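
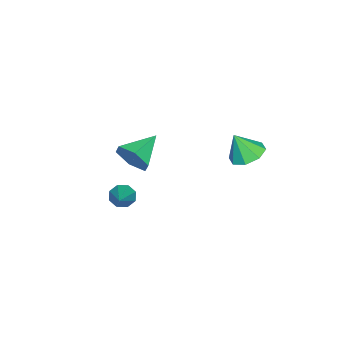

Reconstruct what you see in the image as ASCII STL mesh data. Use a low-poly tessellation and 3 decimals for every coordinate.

solid 
facet normal -0.812 -0.297 -0.503
outer loop
vertex 2.401 -2.618 -1.403
vertex 2.082 -2.104 -1.192
vertex 2.446 -2.233 -1.703
endloop
endfacet
facet normal 0.780 -0.439 -0.446
outer loop
vertex 2.401 -2.618 -1.403
vertex 2.446 -2.233 -1.703
vertex 3.738 -1.496 -0.168
endloop
endfacet
facet normal -0.811 -0.299 -0.502
outer loop
vertex 2.446 -2.233 -1.703
vertex 2.082 -2.104 -1.192
vertex 2.277 -1.773 -1.704
endloop
endfacet
facet normal 0.679 0.248 -0.691
outer loop
vertex 2.446 -2.233 -1.703
vertex 2.277 -1.773 -1.704
vertex 3.738 -1.496 -0.168
endloop
endfacet
facet normal -0.812 -0.297 -0.502
outer loop
vertex 2.277 -1.773 -1.704
vertex 2.082 -2.104 -1.192
vertex 1.995 -1.507 -1.405
endloop
endfacet
facet normal 0.313 0.837 -0.449
outer loop
vertex 2.277 -1.773 -1.704
vertex 1.995 -1.507 -1.405
vertex 3.738 -1.496 -0.168
endloop
endfacet
facet normal -0.811 -0.298 -0.504
outer loop
vertex 1.995 -1.507 -1.405
vertex 2.082 -2.104 -1.192
vertex 1.763 -1.591 -0.982
endloop
endfacet
facet normal -0.104 0.985 0.138
outer loop
vertex 1.995 -1.507 -1.405
vertex 1.763 -1.591 -0.982
vertex 3.738 -1.496 -0.168
endloop
endfacet
facet normal -0.812 -0.299 -0.502
outer loop
vertex 1.763 -1.591 -0.982
vertex 2.082 -2.104 -1.192
vertex 1.719 -1.975 -0.682
endloop
endfacet
facet normal -0.328 0.605 0.726
outer loop
vertex 1.763 -1.591 -0.982
vertex 1.719 -1.975 -0.682
vertex 3.738 -1.496 -0.168
endloop
endfacet
facet normal -0.812 -0.299 -0.502
outer loop
vertex 1.719 -1.975 -0.682
vertex 2.082 -2.104 -1.192
vertex 1.887 -2.435 -0.68
endloop
endfacet
facet normal -0.228 -0.079 0.970
outer loop
vertex 1.719 -1.975 -0.682
vertex 1.887 -2.435 -0.68
vertex 3.738 -1.496 -0.168
endloop
endfacet
facet normal -0.811 -0.299 -0.502
outer loop
vertex 1.887 -2.435 -0.68
vertex 2.082 -2.104 -1.192
vertex 2.17 -2.701 -0.979
endloop
endfacet
facet normal 0.139 -0.671 0.728
outer loop
vertex 1.887 -2.435 -0.68
vertex 2.17 -2.701 -0.979
vertex 3.738 -1.496 -0.168
endloop
endfacet
facet normal -0.812 -0.298 -0.501
outer loop
vertex 2.17 -2.701 -0.979
vertex 2.082 -2.104 -1.192
vertex 2.401 -2.618 -1.403
endloop
endfacet
facet normal 0.556 -0.819 0.142
outer loop
vertex 2.17 -2.701 -0.979
vertex 2.401 -2.618 -1.403
vertex 3.738 -1.496 -0.168
endloop
endfacet
facet normal -0.199 0.397 -0.896
outer loop
vertex 0.359 2.457 1.084
vertex -0.389 2.848 1.423
vertex 0.483 3.093 1.338
endloop
endfacet
facet normal 0.929 -0.279 0.245
outer loop
vertex 0.359 2.457 1.084
vertex 0.483 3.093 1.338
vertex -0.111 2.292 2.677
endloop
endfacet
facet normal -0.199 0.397 -0.896
outer loop
vertex 0.483 3.093 1.338
vertex -0.389 2.848 1.423
vertex 0.097 3.586 1.642
endloop
endfacet
facet normal 0.795 0.296 0.530
outer loop
vertex 0.483 3.093 1.338
vertex 0.097 3.586 1.642
vertex -0.111 2.292 2.677
endloop
endfacet
facet normal -0.199 0.397 -0.896
outer loop
vertex 0.097 3.586 1.642
vertex -0.389 2.848 1.423
vertex -0.575 3.646 1.818
endloop
endfacet
facet normal 0.255 0.579 0.775
outer loop
vertex 0.097 3.586 1.642
vertex -0.575 3.646 1.818
vertex -0.111 2.292 2.677
endloop
endfacet
facet normal -0.198 0.397 -0.896
outer loop
vertex -0.575 3.646 1.818
vertex -0.389 2.848 1.423
vertex -1.137 3.239 1.762
endloop
endfacet
facet normal -0.374 0.402 0.836
outer loop
vertex -0.575 3.646 1.818
vertex -1.137 3.239 1.762
vertex -0.111 2.292 2.677
endloop
endfacet
facet normal -0.198 0.398 -0.896
outer loop
vertex -1.137 3.239 1.762
vertex -0.389 2.848 1.423
vertex -1.261 2.603 1.507
endloop
endfacet
facet normal -0.724 -0.130 0.677
outer loop
vertex -1.137 3.239 1.762
vertex -1.261 2.603 1.507
vertex -0.111 2.292 2.677
endloop
endfacet
facet normal -0.198 0.397 -0.896
outer loop
vertex -1.261 2.603 1.507
vertex -0.389 2.848 1.423
vertex -0.874 2.11 1.203
endloop
endfacet
facet normal -0.590 -0.705 0.393
outer loop
vertex -1.261 2.603 1.507
vertex -0.874 2.11 1.203
vertex -0.111 2.292 2.677
endloop
endfacet
facet normal -0.198 0.397 -0.896
outer loop
vertex -0.874 2.11 1.203
vertex -0.389 2.848 1.423
vertex -0.203 2.05 1.028
endloop
endfacet
facet normal -0.050 -0.988 0.148
outer loop
vertex -0.874 2.11 1.203
vertex -0.203 2.05 1.028
vertex -0.111 2.292 2.677
endloop
endfacet
facet normal -0.198 0.397 -0.896
outer loop
vertex -0.203 2.05 1.028
vertex -0.389 2.848 1.423
vertex 0.359 2.457 1.084
endloop
endfacet
facet normal 0.579 -0.811 0.087
outer loop
vertex -0.203 2.05 1.028
vertex 0.359 2.457 1.084
vertex -0.111 2.292 2.677
endloop
endfacet
facet normal 0.878 -0.283 -0.386
outer loop
vertex -0.09 -2.46 0.14
vertex -0.561 -2.828 -0.662
vertex -0.252 -1.877 -0.656
endloop
endfacet
facet normal 0.030 0.809 0.587
outer loop
vertex -0.09 -2.46 0.14
vertex -0.252 -1.877 -0.656
vertex -2.159 -2.312 0.042
endloop
endfacet
facet normal 0.878 -0.283 -0.387
outer loop
vertex -0.252 -1.877 -0.656
vertex -0.561 -2.828 -0.662
vertex -0.723 -2.244 -1.457
endloop
endfacet
facet normal -0.300 0.922 -0.246
outer loop
vertex -0.252 -1.877 -0.656
vertex -0.723 -2.244 -1.457
vertex -2.159 -2.312 0.042
endloop
endfacet
facet normal 0.877 -0.284 -0.387
outer loop
vertex -0.723 -2.244 -1.457
vertex -0.561 -2.828 -0.662
vertex -1.033 -3.195 -1.463
endloop
endfacet
facet normal -0.707 0.235 -0.667
outer loop
vertex -0.723 -2.244 -1.457
vertex -1.033 -3.195 -1.463
vertex -2.159 -2.312 0.042
endloop
endfacet
facet normal 0.877 -0.284 -0.387
outer loop
vertex -1.033 -3.195 -1.463
vertex -0.561 -2.828 -0.662
vertex -0.871 -3.779 -0.667
endloop
endfacet
facet normal -0.784 -0.565 -0.255
outer loop
vertex -1.033 -3.195 -1.463
vertex -0.871 -3.779 -0.667
vertex -2.159 -2.312 0.042
endloop
endfacet
facet normal 0.877 -0.284 -0.387
outer loop
vertex -0.871 -3.779 -0.667
vertex -0.561 -2.828 -0.662
vertex -0.399 -3.411 0.134
endloop
endfacet
facet normal -0.454 -0.678 0.579
outer loop
vertex -0.871 -3.779 -0.667
vertex -0.399 -3.411 0.134
vertex -2.159 -2.312 0.042
endloop
endfacet
facet normal 0.878 -0.283 -0.386
outer loop
vertex -0.399 -3.411 0.134
vertex -0.561 -2.828 -0.662
vertex -0.09 -2.46 0.14
endloop
endfacet
facet normal -0.047 0.009 0.999
outer loop
vertex -0.399 -3.411 0.134
vertex -0.09 -2.46 0.14
vertex -2.159 -2.312 0.042
endloop
endfacet

endsolid


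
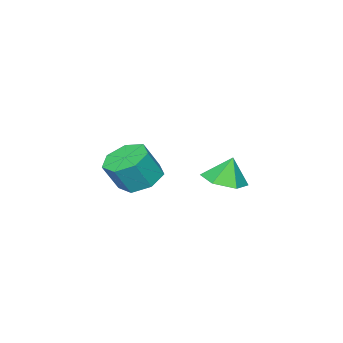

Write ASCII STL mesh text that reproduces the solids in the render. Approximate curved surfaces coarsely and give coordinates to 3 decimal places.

solid 
facet normal -0.432 0.196 -0.880
outer loop
vertex 2.013 -4.069 -2.734
vertex 1.297 -3.473 -2.25
vertex 2.228 -3.188 -2.643
endloop
endfacet
facet normal 0.871 -0.165 -0.464
outer loop
vertex 2.013 -4.069 -2.734
vertex 2.228 -3.188 -2.643
vertex 2.66 -4.364 -1.414
endloop
endfacet
facet normal 0.871 -0.164 -0.463
outer loop
vertex 2.66 -4.364 -1.414
vertex 2.228 -3.188 -2.643
vertex 2.875 -3.483 -1.322
endloop
endfacet
facet normal 0.431 -0.197 0.881
outer loop
vertex 2.66 -4.364 -1.414
vertex 2.875 -3.483 -1.322
vertex 1.943 -3.767 -0.93
endloop
endfacet
facet normal -0.432 0.196 -0.880
outer loop
vertex 2.228 -3.188 -2.643
vertex 1.297 -3.473 -2.25
vertex 1.742 -2.522 -2.256
endloop
endfacet
facet normal 0.727 0.653 -0.210
outer loop
vertex 2.228 -3.188 -2.643
vertex 1.742 -2.522 -2.256
vertex 2.875 -3.483 -1.322
endloop
endfacet
facet normal 0.727 0.653 -0.210
outer loop
vertex 2.875 -3.483 -1.322
vertex 1.742 -2.522 -2.256
vertex 2.388 -2.816 -0.935
endloop
endfacet
facet normal 0.430 -0.197 0.881
outer loop
vertex 2.875 -3.483 -1.322
vertex 2.388 -2.816 -0.935
vertex 1.943 -3.767 -0.93
endloop
endfacet
facet normal -0.431 0.196 -0.881
outer loop
vertex 1.742 -2.522 -2.256
vertex 1.297 -3.473 -2.25
vertex 0.92 -2.571 -1.865
endloop
endfacet
facet normal 0.037 0.979 0.200
outer loop
vertex 1.742 -2.522 -2.256
vertex 0.92 -2.571 -1.865
vertex 2.388 -2.816 -0.935
endloop
endfacet
facet normal 0.036 0.979 0.201
outer loop
vertex 2.388 -2.816 -0.935
vertex 0.92 -2.571 -1.865
vertex 1.567 -2.866 -0.544
endloop
endfacet
facet normal 0.431 -0.197 0.880
outer loop
vertex 2.388 -2.816 -0.935
vertex 1.567 -2.866 -0.544
vertex 1.943 -3.767 -0.93
endloop
endfacet
facet normal -0.431 0.196 -0.881
outer loop
vertex 0.92 -2.571 -1.865
vertex 1.297 -3.473 -2.25
vertex 0.382 -3.3 -1.764
endloop
endfacet
facet normal -0.682 0.567 0.461
outer loop
vertex 0.92 -2.571 -1.865
vertex 0.382 -3.3 -1.764
vertex 1.567 -2.866 -0.544
endloop
endfacet
facet normal -0.682 0.567 0.461
outer loop
vertex 1.567 -2.866 -0.544
vertex 0.382 -3.3 -1.764
vertex 1.029 -3.595 -0.443
endloop
endfacet
facet normal 0.432 -0.197 0.880
outer loop
vertex 1.567 -2.866 -0.544
vertex 1.029 -3.595 -0.443
vertex 1.943 -3.767 -0.93
endloop
endfacet
facet normal -0.431 0.196 -0.881
outer loop
vertex 0.382 -3.3 -1.764
vertex 1.297 -3.473 -2.25
vertex 0.533 -4.158 -2.029
endloop
endfacet
facet normal -0.887 -0.272 0.374
outer loop
vertex 0.382 -3.3 -1.764
vertex 0.533 -4.158 -2.029
vertex 1.029 -3.595 -0.443
endloop
endfacet
facet normal -0.887 -0.272 0.374
outer loop
vertex 1.029 -3.595 -0.443
vertex 0.533 -4.158 -2.029
vertex 1.18 -4.453 -0.709
endloop
endfacet
facet normal 0.432 -0.197 0.880
outer loop
vertex 1.029 -3.595 -0.443
vertex 1.18 -4.453 -0.709
vertex 1.943 -3.767 -0.93
endloop
endfacet
facet normal -0.431 0.197 -0.880
outer loop
vertex 0.533 -4.158 -2.029
vertex 1.297 -3.473 -2.25
vertex 1.258 -4.5 -2.461
endloop
endfacet
facet normal -0.424 -0.906 0.005
outer loop
vertex 0.533 -4.158 -2.029
vertex 1.258 -4.5 -2.461
vertex 1.18 -4.453 -0.709
endloop
endfacet
facet normal -0.424 -0.906 0.005
outer loop
vertex 1.18 -4.453 -0.709
vertex 1.258 -4.5 -2.461
vertex 1.905 -4.795 -1.141
endloop
endfacet
facet normal 0.432 -0.197 0.880
outer loop
vertex 1.18 -4.453 -0.709
vertex 1.905 -4.795 -1.141
vertex 1.943 -3.767 -0.93
endloop
endfacet
facet normal -0.431 0.197 -0.881
outer loop
vertex 1.258 -4.5 -2.461
vertex 1.297 -3.473 -2.25
vertex 2.013 -4.069 -2.734
endloop
endfacet
facet normal 0.357 -0.859 -0.367
outer loop
vertex 1.258 -4.5 -2.461
vertex 2.013 -4.069 -2.734
vertex 1.905 -4.795 -1.141
endloop
endfacet
facet normal 0.357 -0.859 -0.367
outer loop
vertex 1.905 -4.795 -1.141
vertex 2.013 -4.069 -2.734
vertex 2.66 -4.364 -1.414
endloop
endfacet
facet normal 0.431 -0.197 0.881
outer loop
vertex 1.905 -4.795 -1.141
vertex 2.66 -4.364 -1.414
vertex 1.943 -3.767 -0.93
endloop
endfacet
facet normal 0.249 -0.148 -0.957
outer loop
vertex -2.361 -3.468 -3.408
vertex -2.994 -2.669 -3.696
vertex -1.978 -2.482 -3.461
endloop
endfacet
facet normal 0.598 -0.190 0.779
outer loop
vertex -2.361 -3.468 -3.408
vertex -1.978 -2.482 -3.461
vertex -3.326 -2.471 -2.424
endloop
endfacet
facet normal 0.249 -0.149 -0.957
outer loop
vertex -1.978 -2.482 -3.461
vertex -2.994 -2.669 -3.696
vertex -2.611 -1.682 -3.75
endloop
endfacet
facet normal 0.486 0.610 0.625
outer loop
vertex -1.978 -2.482 -3.461
vertex -2.611 -1.682 -3.75
vertex -3.326 -2.471 -2.424
endloop
endfacet
facet normal 0.249 -0.149 -0.957
outer loop
vertex -2.611 -1.682 -3.75
vertex -2.994 -2.669 -3.696
vertex -3.628 -1.869 -3.985
endloop
endfacet
facet normal -0.253 0.885 0.390
outer loop
vertex -2.611 -1.682 -3.75
vertex -3.628 -1.869 -3.985
vertex -3.326 -2.471 -2.424
endloop
endfacet
facet normal 0.249 -0.148 -0.957
outer loop
vertex -3.628 -1.869 -3.985
vertex -2.994 -2.669 -3.696
vertex -4.011 -2.856 -3.932
endloop
endfacet
facet normal -0.881 0.358 0.309
outer loop
vertex -3.628 -1.869 -3.985
vertex -4.011 -2.856 -3.932
vertex -3.326 -2.471 -2.424
endloop
endfacet
facet normal 0.249 -0.148 -0.957
outer loop
vertex -4.011 -2.856 -3.932
vertex -2.994 -2.669 -3.696
vertex -3.378 -3.656 -3.643
endloop
endfacet
facet normal -0.769 -0.442 0.462
outer loop
vertex -4.011 -2.856 -3.932
vertex -3.378 -3.656 -3.643
vertex -3.326 -2.471 -2.424
endloop
endfacet
facet normal 0.249 -0.148 -0.957
outer loop
vertex -3.378 -3.656 -3.643
vertex -2.994 -2.669 -3.696
vertex -2.361 -3.468 -3.408
endloop
endfacet
facet normal -0.029 -0.716 0.697
outer loop
vertex -3.378 -3.656 -3.643
vertex -2.361 -3.468 -3.408
vertex -3.326 -2.471 -2.424
endloop
endfacet

endsolid


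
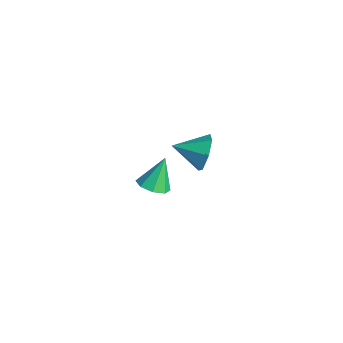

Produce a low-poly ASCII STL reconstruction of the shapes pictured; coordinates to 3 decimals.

solid 
facet normal 0.439 0.850 -0.291
outer loop
vertex 2.804 2.341 2.394
vertex 2.518 2.814 3.345
vertex 3.436 2.258 3.104
endloop
endfacet
facet normal 0.300 -0.879 -0.370
outer loop
vertex 2.804 2.341 2.394
vertex 3.436 2.258 3.104
vertex 1.782 1.386 3.835
endloop
endfacet
facet normal 0.438 0.850 -0.291
outer loop
vertex 3.436 2.258 3.104
vertex 2.518 2.814 3.345
vertex 3.377 2.594 3.996
endloop
endfacet
facet normal 0.550 -0.769 0.326
outer loop
vertex 3.436 2.258 3.104
vertex 3.377 2.594 3.996
vertex 1.782 1.386 3.835
endloop
endfacet
facet normal 0.439 0.850 -0.292
outer loop
vertex 3.377 2.594 3.996
vertex 2.518 2.814 3.345
vertex 2.672 3.096 4.397
endloop
endfacet
facet normal 0.217 -0.405 0.888
outer loop
vertex 3.377 2.594 3.996
vertex 2.672 3.096 4.397
vertex 1.782 1.386 3.835
endloop
endfacet
facet normal 0.439 0.850 -0.292
outer loop
vertex 2.672 3.096 4.397
vertex 2.518 2.814 3.345
vertex 1.85 3.386 4.006
endloop
endfacet
facet normal -0.446 -0.061 0.893
outer loop
vertex 2.672 3.096 4.397
vertex 1.85 3.386 4.006
vertex 1.782 1.386 3.835
endloop
endfacet
facet normal 0.439 0.850 -0.292
outer loop
vertex 1.85 3.386 4.006
vertex 2.518 2.814 3.345
vertex 1.532 3.245 3.117
endloop
endfacet
facet normal -0.942 0.003 0.336
outer loop
vertex 1.85 3.386 4.006
vertex 1.532 3.245 3.117
vertex 1.782 1.386 3.835
endloop
endfacet
facet normal 0.439 0.850 -0.292
outer loop
vertex 1.532 3.245 3.117
vertex 2.518 2.814 3.345
vertex 1.956 2.78 2.4
endloop
endfacet
facet normal -0.896 -0.260 -0.361
outer loop
vertex 1.532 3.245 3.117
vertex 1.956 2.78 2.4
vertex 1.782 1.386 3.835
endloop
endfacet
facet normal 0.438 0.850 -0.291
outer loop
vertex 1.956 2.78 2.4
vertex 2.518 2.814 3.345
vertex 2.804 2.341 2.394
endloop
endfacet
facet normal -0.343 -0.653 -0.676
outer loop
vertex 1.956 2.78 2.4
vertex 2.804 2.341 2.394
vertex 1.782 1.386 3.835
endloop
endfacet
facet normal 0.193 -0.446 -0.874
outer loop
vertex -1.646 2.81 -3.786
vertex -2.125 2.041 -3.499
vertex -2.352 2.842 -3.958
endloop
endfacet
facet normal 0.051 0.998 -0.023
outer loop
vertex -1.646 2.81 -3.786
vertex -2.352 2.842 -3.958
vertex -2.495 2.899 -1.821
endloop
endfacet
facet normal 0.192 -0.446 -0.874
outer loop
vertex -2.352 2.842 -3.958
vertex -2.125 2.041 -3.499
vertex -2.925 2.405 -3.861
endloop
endfacet
facet normal -0.612 0.789 -0.062
outer loop
vertex -2.352 2.842 -3.958
vertex -2.925 2.405 -3.861
vertex -2.495 2.899 -1.821
endloop
endfacet
facet normal 0.192 -0.446 -0.874
outer loop
vertex -2.925 2.405 -3.861
vertex -2.125 2.041 -3.499
vertex -3.03 1.755 -3.552
endloop
endfacet
facet normal -0.963 0.226 0.148
outer loop
vertex -2.925 2.405 -3.861
vertex -3.03 1.755 -3.552
vertex -2.495 2.899 -1.821
endloop
endfacet
facet normal 0.192 -0.447 -0.874
outer loop
vertex -3.03 1.755 -3.552
vertex -2.125 2.041 -3.499
vertex -2.605 1.273 -3.212
endloop
endfacet
facet normal -0.797 -0.361 0.485
outer loop
vertex -3.03 1.755 -3.552
vertex -2.605 1.273 -3.212
vertex -2.495 2.899 -1.821
endloop
endfacet
facet normal 0.193 -0.447 -0.874
outer loop
vertex -2.605 1.273 -3.212
vertex -2.125 2.041 -3.499
vertex -1.899 1.241 -3.04
endloop
endfacet
facet normal -0.211 -0.627 0.750
outer loop
vertex -2.605 1.273 -3.212
vertex -1.899 1.241 -3.04
vertex -2.495 2.899 -1.821
endloop
endfacet
facet normal 0.193 -0.447 -0.874
outer loop
vertex -1.899 1.241 -3.04
vertex -2.125 2.041 -3.499
vertex -1.326 1.678 -3.137
endloop
endfacet
facet normal 0.452 -0.417 0.789
outer loop
vertex -1.899 1.241 -3.04
vertex -1.326 1.678 -3.137
vertex -2.495 2.899 -1.821
endloop
endfacet
facet normal 0.193 -0.447 -0.874
outer loop
vertex -1.326 1.678 -3.137
vertex -2.125 2.041 -3.499
vertex -1.221 2.327 -3.446
endloop
endfacet
facet normal 0.803 0.145 0.578
outer loop
vertex -1.326 1.678 -3.137
vertex -1.221 2.327 -3.446
vertex -2.495 2.899 -1.821
endloop
endfacet
facet normal 0.192 -0.446 -0.874
outer loop
vertex -1.221 2.327 -3.446
vertex -2.125 2.041 -3.499
vertex -1.646 2.81 -3.786
endloop
endfacet
facet normal 0.637 0.731 0.242
outer loop
vertex -1.221 2.327 -3.446
vertex -1.646 2.81 -3.786
vertex -2.495 2.899 -1.821
endloop
endfacet

endsolid


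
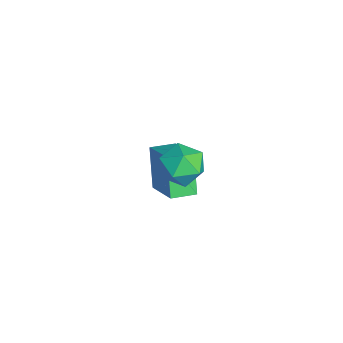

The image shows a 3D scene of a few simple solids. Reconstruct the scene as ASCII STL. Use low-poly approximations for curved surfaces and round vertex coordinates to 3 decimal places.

solid 
facet normal -0.838 -0.274 -0.472
outer loop
vertex -5.174 -4.692 -0.765
vertex -5.455 -3.567 -0.918
vertex -4.169 -4.684 -2.552
endloop
endfacet
facet normal 0.241 -0.962 0.131
outer loop
vertex -2.485 -4.133 -1.602
vertex -5.174 -4.692 -0.765
vertex -4.169 -4.684 -2.552
endloop
endfacet
facet normal -0.838 -0.273 -0.473
outer loop
vertex -4.169 -4.684 -2.552
vertex -5.455 -3.567 -0.918
vertex -4.45 -3.558 -2.705
endloop
endfacet
facet normal 0.490 0.004 -0.872
outer loop
vertex -4.45 -3.558 -2.705
vertex -2.485 -4.133 -1.602
vertex -4.169 -4.684 -2.552
endloop
endfacet
facet normal -0.490 -0.004 0.872
outer loop
vertex -5.174 -4.692 -0.765
vertex -3.771 -3.016 0.032
vertex -5.455 -3.567 -0.918
endloop
endfacet
facet normal 0.241 -0.962 0.130
outer loop
vertex -3.49 -4.142 0.185
vertex -5.174 -4.692 -0.765
vertex -2.485 -4.133 -1.602
endloop
endfacet
facet normal -0.490 -0.004 0.872
outer loop
vertex -3.49 -4.142 0.185
vertex -3.771 -3.016 0.032
vertex -5.174 -4.692 -0.765
endloop
endfacet
facet normal -0.241 0.962 -0.131
outer loop
vertex -5.455 -3.567 -0.918
vertex -3.771 -3.016 0.032
vertex -4.45 -3.558 -2.705
endloop
endfacet
facet normal 0.490 0.004 -0.872
outer loop
vertex -2.766 -3.008 -1.755
vertex -2.485 -4.133 -1.602
vertex -4.45 -3.558 -2.705
endloop
endfacet
facet normal -0.240 0.962 -0.131
outer loop
vertex -4.45 -3.558 -2.705
vertex -3.771 -3.016 0.032
vertex -2.766 -3.008 -1.755
endloop
endfacet
facet normal 0.838 0.274 0.473
outer loop
vertex -2.766 -3.008 -1.755
vertex -3.49 -4.142 0.185
vertex -2.485 -4.133 -1.602
endloop
endfacet
facet normal 0.838 0.273 0.472
outer loop
vertex -3.771 -3.016 0.032
vertex -3.49 -4.142 0.185
vertex -2.766 -3.008 -1.755
endloop
endfacet
facet normal -0.728 0.514 0.453
outer loop
vertex -1.046 -3.527 2.912
vertex -0.852 -4.042 3.808
vertex -0.348 -3.144 3.599
endloop
endfacet
facet normal -0.429 0.901 -0.067
outer loop
vertex -1.046 -3.527 2.912
vertex -0.348 -3.144 3.599
vertex -0.139 -3.121 2.569
endloop
endfacet
facet normal -0.498 0.539 -0.679
outer loop
vertex -1.046 -3.527 2.912
vertex -0.139 -3.121 2.569
vertex -0.514 -4.006 2.141
endloop
endfacet
facet normal -0.841 -0.071 -0.536
outer loop
vertex -1.046 -3.527 2.912
vertex -0.514 -4.006 2.141
vertex -0.955 -4.575 2.908
endloop
endfacet
facet normal -0.983 -0.086 0.163
outer loop
vertex -1.046 -3.527 2.912
vertex -0.955 -4.575 2.908
vertex -0.852 -4.042 3.808
endloop
endfacet
facet normal 0.268 0.961 0.076
outer loop
vertex -0.139 -3.121 2.569
vertex -0.348 -3.144 3.599
vertex 0.615 -3.385 3.252
endloop
endfacet
facet normal -0.217 0.335 0.917
outer loop
vertex -0.348 -3.144 3.599
vertex -0.852 -4.042 3.808
vertex 0.174 -3.954 4.019
endloop
endfacet
facet normal -0.629 -0.636 0.448
outer loop
vertex -0.852 -4.042 3.808
vertex -0.955 -4.575 2.908
vertex -0.201 -4.839 3.591
endloop
endfacet
facet normal -0.399 -0.611 -0.683
outer loop
vertex -0.955 -4.575 2.908
vertex -0.514 -4.006 2.141
vertex 0.008 -4.816 2.561
endloop
endfacet
facet normal 0.156 0.376 -0.914
outer loop
vertex -0.514 -4.006 2.141
vertex -0.139 -3.121 2.569
vertex 0.512 -3.918 2.352
endloop
endfacet
facet normal 0.841 0.071 0.536
outer loop
vertex 0.706 -4.433 3.248
vertex 0.615 -3.385 3.252
vertex 0.174 -3.954 4.019
endloop
endfacet
facet normal 0.498 -0.539 0.679
outer loop
vertex 0.706 -4.433 3.248
vertex 0.174 -3.954 4.019
vertex -0.201 -4.839 3.591
endloop
endfacet
facet normal 0.429 -0.901 0.067
outer loop
vertex 0.706 -4.433 3.248
vertex -0.201 -4.839 3.591
vertex 0.008 -4.816 2.561
endloop
endfacet
facet normal 0.728 -0.514 -0.453
outer loop
vertex 0.706 -4.433 3.248
vertex 0.008 -4.816 2.561
vertex 0.512 -3.918 2.352
endloop
endfacet
facet normal 0.983 0.086 -0.163
outer loop
vertex 0.706 -4.433 3.248
vertex 0.512 -3.918 2.352
vertex 0.615 -3.385 3.252
endloop
endfacet
facet normal 0.399 0.611 0.683
outer loop
vertex 0.174 -3.954 4.019
vertex 0.615 -3.385 3.252
vertex -0.348 -3.144 3.599
endloop
endfacet
facet normal -0.156 -0.376 0.914
outer loop
vertex -0.201 -4.839 3.591
vertex 0.174 -3.954 4.019
vertex -0.852 -4.042 3.808
endloop
endfacet
facet normal -0.268 -0.961 -0.076
outer loop
vertex 0.008 -4.816 2.561
vertex -0.201 -4.839 3.591
vertex -0.955 -4.575 2.908
endloop
endfacet
facet normal 0.217 -0.335 -0.917
outer loop
vertex 0.512 -3.918 2.352
vertex 0.008 -4.816 2.561
vertex -0.514 -4.006 2.141
endloop
endfacet
facet normal 0.629 0.636 -0.448
outer loop
vertex 0.615 -3.385 3.252
vertex 0.512 -3.918 2.352
vertex -0.139 -3.121 2.569
endloop
endfacet

endsolid


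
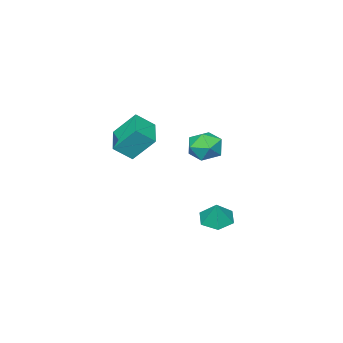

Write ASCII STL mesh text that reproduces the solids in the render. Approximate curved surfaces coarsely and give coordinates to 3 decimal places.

solid 
facet normal -0.905 -0.415 0.091
outer loop
vertex -3.265 1.474 -0.457
vertex -2.782 0.403 -0.537
vertex -2.911 0.914 0.516
endloop
endfacet
facet normal -0.875 0.208 0.438
outer loop
vertex -3.265 1.474 -0.457
vertex -2.911 0.914 0.516
vertex -2.7 2.066 0.39
endloop
endfacet
facet normal -0.699 0.714 -0.033
outer loop
vertex -3.265 1.474 -0.457
vertex -2.7 2.066 0.39
vertex -2.441 2.267 -0.741
endloop
endfacet
facet normal -0.621 0.405 -0.671
outer loop
vertex -3.265 1.474 -0.457
vertex -2.441 2.267 -0.741
vertex -2.492 1.239 -1.314
endloop
endfacet
facet normal -0.749 -0.293 -0.595
outer loop
vertex -3.265 1.474 -0.457
vertex -2.492 1.239 -1.314
vertex -2.782 0.403 -0.537
endloop
endfacet
facet normal -0.352 0.165 0.921
outer loop
vertex -2.7 2.066 0.39
vertex -2.911 0.914 0.516
vertex -1.868 1.361 0.834
endloop
endfacet
facet normal -0.401 -0.843 0.360
outer loop
vertex -2.911 0.914 0.516
vertex -2.782 0.403 -0.537
vertex -1.919 0.333 0.261
endloop
endfacet
facet normal -0.147 -0.646 -0.749
outer loop
vertex -2.782 0.403 -0.537
vertex -2.492 1.239 -1.314
vertex -1.66 0.534 -0.87
endloop
endfacet
facet normal 0.059 0.484 -0.873
outer loop
vertex -2.492 1.239 -1.314
vertex -2.441 2.267 -0.741
vertex -1.449 1.686 -0.996
endloop
endfacet
facet normal -0.068 0.985 0.160
outer loop
vertex -2.441 2.267 -0.741
vertex -2.7 2.066 0.39
vertex -1.578 2.197 0.057
endloop
endfacet
facet normal 0.621 -0.405 0.671
outer loop
vertex -1.095 1.126 -0.023
vertex -1.868 1.361 0.834
vertex -1.919 0.333 0.261
endloop
endfacet
facet normal 0.699 -0.714 0.033
outer loop
vertex -1.095 1.126 -0.023
vertex -1.919 0.333 0.261
vertex -1.66 0.534 -0.87
endloop
endfacet
facet normal 0.875 -0.208 -0.438
outer loop
vertex -1.095 1.126 -0.023
vertex -1.66 0.534 -0.87
vertex -1.449 1.686 -0.996
endloop
endfacet
facet normal 0.905 0.415 -0.091
outer loop
vertex -1.095 1.126 -0.023
vertex -1.449 1.686 -0.996
vertex -1.578 2.197 0.057
endloop
endfacet
facet normal 0.749 0.293 0.595
outer loop
vertex -1.095 1.126 -0.023
vertex -1.578 2.197 0.057
vertex -1.868 1.361 0.834
endloop
endfacet
facet normal -0.059 -0.484 0.873
outer loop
vertex -1.919 0.333 0.261
vertex -1.868 1.361 0.834
vertex -2.911 0.914 0.516
endloop
endfacet
facet normal 0.068 -0.985 -0.160
outer loop
vertex -1.66 0.534 -0.87
vertex -1.919 0.333 0.261
vertex -2.782 0.403 -0.537
endloop
endfacet
facet normal 0.352 -0.165 -0.921
outer loop
vertex -1.449 1.686 -0.996
vertex -1.66 0.534 -0.87
vertex -2.492 1.239 -1.314
endloop
endfacet
facet normal 0.401 0.843 -0.360
outer loop
vertex -1.578 2.197 0.057
vertex -1.449 1.686 -0.996
vertex -2.441 2.267 -0.741
endloop
endfacet
facet normal 0.147 0.646 0.749
outer loop
vertex -1.868 1.361 0.834
vertex -1.578 2.197 0.057
vertex -2.7 2.066 0.39
endloop
endfacet
facet normal -0.340 -0.288 -0.895
outer loop
vertex -0.092 4.18 -5.131
vertex -0.736 3.493 -4.666
vertex -1.062 4.473 -4.857
endloop
endfacet
facet normal 0.325 0.933 0.154
outer loop
vertex -0.092 4.18 -5.131
vertex -1.062 4.473 -4.857
vertex -0.224 3.927 -3.314
endloop
endfacet
facet normal -0.339 -0.287 -0.896
outer loop
vertex -1.062 4.473 -4.857
vertex -0.736 3.493 -4.666
vertex -1.707 3.786 -4.393
endloop
endfacet
facet normal -0.436 0.748 0.501
outer loop
vertex -1.062 4.473 -4.857
vertex -1.707 3.786 -4.393
vertex -0.224 3.927 -3.314
endloop
endfacet
facet normal -0.339 -0.288 -0.896
outer loop
vertex -1.707 3.786 -4.393
vertex -0.736 3.493 -4.666
vertex -1.381 2.807 -4.202
endloop
endfacet
facet normal -0.586 -0.037 0.810
outer loop
vertex -1.707 3.786 -4.393
vertex -1.381 2.807 -4.202
vertex -0.224 3.927 -3.314
endloop
endfacet
facet normal -0.340 -0.287 -0.896
outer loop
vertex -1.381 2.807 -4.202
vertex -0.736 3.493 -4.666
vertex -0.41 2.513 -4.476
endloop
endfacet
facet normal 0.025 -0.637 0.771
outer loop
vertex -1.381 2.807 -4.202
vertex -0.41 2.513 -4.476
vertex -0.224 3.927 -3.314
endloop
endfacet
facet normal -0.340 -0.287 -0.896
outer loop
vertex -0.41 2.513 -4.476
vertex -0.736 3.493 -4.666
vertex 0.234 3.2 -4.94
endloop
endfacet
facet normal 0.786 -0.451 0.423
outer loop
vertex -0.41 2.513 -4.476
vertex 0.234 3.2 -4.94
vertex -0.224 3.927 -3.314
endloop
endfacet
facet normal -0.340 -0.288 -0.895
outer loop
vertex 0.234 3.2 -4.94
vertex -0.736 3.493 -4.666
vertex -0.092 4.18 -5.131
endloop
endfacet
facet normal 0.936 0.334 0.114
outer loop
vertex 0.234 3.2 -4.94
vertex -0.092 4.18 -5.131
vertex -0.224 3.927 -3.314
endloop
endfacet
facet normal -0.340 0.567 0.750
outer loop
vertex -1.921 -3.868 0.872
vertex -0.417 -2.394 0.439
vertex -2.844 -3.198 -0.054
endloop
endfacet
facet normal -0.700 -0.686 0.201
outer loop
vertex -2.143 -4.366 -1.599
vertex -1.921 -3.868 0.872
vertex -2.844 -3.198 -0.054
endloop
endfacet
facet normal -0.340 0.567 0.750
outer loop
vertex -2.844 -3.198 -0.054
vertex -0.417 -2.394 0.439
vertex -1.341 -1.723 -0.487
endloop
endfacet
facet normal -0.629 0.456 -0.630
outer loop
vertex -1.341 -1.723 -0.487
vertex -2.143 -4.366 -1.599
vertex -2.844 -3.198 -0.054
endloop
endfacet
facet normal 0.628 -0.456 0.630
outer loop
vertex -1.921 -3.868 0.872
vertex 0.284 -3.562 -1.106
vertex -0.417 -2.394 0.439
endloop
endfacet
facet normal -0.699 -0.686 0.201
outer loop
vertex -1.219 -5.037 -0.673
vertex -1.921 -3.868 0.872
vertex -2.143 -4.366 -1.599
endloop
endfacet
facet normal 0.629 -0.456 0.630
outer loop
vertex -1.219 -5.037 -0.673
vertex 0.284 -3.562 -1.106
vertex -1.921 -3.868 0.872
endloop
endfacet
facet normal 0.699 0.686 -0.201
outer loop
vertex -0.417 -2.394 0.439
vertex 0.284 -3.562 -1.106
vertex -1.341 -1.723 -0.487
endloop
endfacet
facet normal -0.628 0.456 -0.630
outer loop
vertex -0.639 -2.892 -2.032
vertex -2.143 -4.366 -1.599
vertex -1.341 -1.723 -0.487
endloop
endfacet
facet normal 0.699 0.686 -0.201
outer loop
vertex -1.341 -1.723 -0.487
vertex 0.284 -3.562 -1.106
vertex -0.639 -2.892 -2.032
endloop
endfacet
facet normal 0.340 -0.567 -0.750
outer loop
vertex -0.639 -2.892 -2.032
vertex -1.219 -5.037 -0.673
vertex -2.143 -4.366 -1.599
endloop
endfacet
facet normal 0.341 -0.567 -0.750
outer loop
vertex 0.284 -3.562 -1.106
vertex -1.219 -5.037 -0.673
vertex -0.639 -2.892 -2.032
endloop
endfacet

endsolid


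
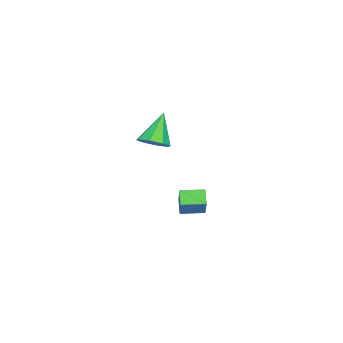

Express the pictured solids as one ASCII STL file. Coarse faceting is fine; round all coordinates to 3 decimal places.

solid 
facet normal 0.495 -0.094 -0.864
outer loop
vertex 0.89 -3.574 3.516
vertex 0.196 -3.646 3.126
vertex 0.668 -3.034 3.33
endloop
endfacet
facet normal 0.548 0.465 0.696
outer loop
vertex 0.89 -3.574 3.516
vertex 0.668 -3.034 3.33
vertex -0.716 -3.474 4.714
endloop
endfacet
facet normal 0.495 -0.094 -0.864
outer loop
vertex 0.668 -3.034 3.33
vertex 0.196 -3.646 3.126
vertex 0.17 -2.853 3.025
endloop
endfacet
facet normal 0.096 0.917 0.387
outer loop
vertex 0.668 -3.034 3.33
vertex 0.17 -2.853 3.025
vertex -0.716 -3.474 4.714
endloop
endfacet
facet normal 0.495 -0.094 -0.864
outer loop
vertex 0.17 -2.853 3.025
vertex 0.196 -3.646 3.126
vertex -0.314 -3.136 2.778
endloop
endfacet
facet normal -0.520 0.853 0.041
outer loop
vertex 0.17 -2.853 3.025
vertex -0.314 -3.136 2.778
vertex -0.716 -3.474 4.714
endloop
endfacet
facet normal 0.496 -0.094 -0.863
outer loop
vertex -0.314 -3.136 2.778
vertex 0.196 -3.646 3.126
vertex -0.499 -3.719 2.735
endloop
endfacet
facet normal -0.941 0.309 -0.141
outer loop
vertex -0.314 -3.136 2.778
vertex -0.499 -3.719 2.735
vertex -0.716 -3.474 4.714
endloop
endfacet
facet normal 0.496 -0.094 -0.863
outer loop
vertex -0.499 -3.719 2.735
vertex 0.196 -3.646 3.126
vertex -0.277 -4.258 2.921
endloop
endfacet
facet normal -0.917 -0.395 -0.052
outer loop
vertex -0.499 -3.719 2.735
vertex -0.277 -4.258 2.921
vertex -0.716 -3.474 4.714
endloop
endfacet
facet normal 0.495 -0.093 -0.864
outer loop
vertex -0.277 -4.258 2.921
vertex 0.196 -3.646 3.126
vertex 0.222 -4.439 3.226
endloop
endfacet
facet normal -0.464 -0.848 0.257
outer loop
vertex -0.277 -4.258 2.921
vertex 0.222 -4.439 3.226
vertex -0.716 -3.474 4.714
endloop
endfacet
facet normal 0.496 -0.093 -0.863
outer loop
vertex 0.222 -4.439 3.226
vertex 0.196 -3.646 3.126
vertex 0.705 -4.156 3.473
endloop
endfacet
facet normal 0.151 -0.783 0.603
outer loop
vertex 0.222 -4.439 3.226
vertex 0.705 -4.156 3.473
vertex -0.716 -3.474 4.714
endloop
endfacet
facet normal 0.495 -0.094 -0.864
outer loop
vertex 0.705 -4.156 3.473
vertex 0.196 -3.646 3.126
vertex 0.89 -3.574 3.516
endloop
endfacet
facet normal 0.571 -0.239 0.785
outer loop
vertex 0.705 -4.156 3.473
vertex 0.89 -3.574 3.516
vertex -0.716 -3.474 4.714
endloop
endfacet
facet normal -0.703 -0.266 -0.660
outer loop
vertex -4.571 -4.097 -2.265
vertex -5.026 -2.976 -2.232
vertex -4.015 -3.851 -2.956
endloop
endfacet
facet normal 0.376 -0.926 -0.027
outer loop
vertex -2.834 -3.404 -1.848
vertex -4.571 -4.097 -2.265
vertex -4.015 -3.851 -2.956
endloop
endfacet
facet normal -0.703 -0.267 -0.659
outer loop
vertex -4.015 -3.851 -2.956
vertex -5.026 -2.976 -2.232
vertex -4.471 -2.73 -2.923
endloop
endfacet
facet normal 0.603 0.268 -0.751
outer loop
vertex -4.471 -2.73 -2.923
vertex -2.834 -3.404 -1.848
vertex -4.015 -3.851 -2.956
endloop
endfacet
facet normal -0.604 -0.267 0.751
outer loop
vertex -4.571 -4.097 -2.265
vertex -3.845 -2.529 -1.124
vertex -5.026 -2.976 -2.232
endloop
endfacet
facet normal 0.376 -0.926 -0.028
outer loop
vertex -3.389 -3.65 -1.157
vertex -4.571 -4.097 -2.265
vertex -2.834 -3.404 -1.848
endloop
endfacet
facet normal -0.603 -0.267 0.751
outer loop
vertex -3.389 -3.65 -1.157
vertex -3.845 -2.529 -1.124
vertex -4.571 -4.097 -2.265
endloop
endfacet
facet normal -0.376 0.926 0.027
outer loop
vertex -5.026 -2.976 -2.232
vertex -3.845 -2.529 -1.124
vertex -4.471 -2.73 -2.923
endloop
endfacet
facet normal 0.603 0.267 -0.751
outer loop
vertex -3.289 -2.283 -1.815
vertex -2.834 -3.404 -1.848
vertex -4.471 -2.73 -2.923
endloop
endfacet
facet normal -0.376 0.926 0.027
outer loop
vertex -4.471 -2.73 -2.923
vertex -3.845 -2.529 -1.124
vertex -3.289 -2.283 -1.815
endloop
endfacet
facet normal 0.703 0.266 0.659
outer loop
vertex -3.289 -2.283 -1.815
vertex -3.389 -3.65 -1.157
vertex -2.834 -3.404 -1.848
endloop
endfacet
facet normal 0.702 0.266 0.660
outer loop
vertex -3.845 -2.529 -1.124
vertex -3.389 -3.65 -1.157
vertex -3.289 -2.283 -1.815
endloop
endfacet

endsolid


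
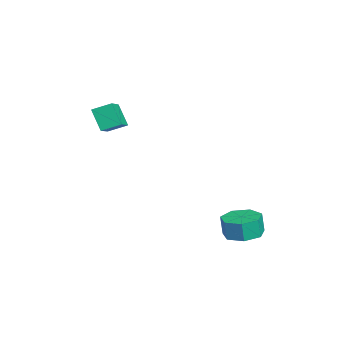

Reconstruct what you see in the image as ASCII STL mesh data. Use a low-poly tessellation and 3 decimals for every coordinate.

solid 
facet normal 0.070 0.108 -0.992
outer loop
vertex 3.524 3.772 -1.811
vertex 2.48 3.862 -1.875
vertex 3.195 4.619 -1.742
endloop
endfacet
facet normal 0.930 0.353 0.105
outer loop
vertex 3.524 3.772 -1.811
vertex 3.195 4.619 -1.742
vertex 3.444 3.648 -0.681
endloop
endfacet
facet normal 0.930 0.353 0.105
outer loop
vertex 3.444 3.648 -0.681
vertex 3.195 4.619 -1.742
vertex 3.115 4.495 -0.612
endloop
endfacet
facet normal -0.070 -0.108 0.992
outer loop
vertex 3.444 3.648 -0.681
vertex 3.115 4.495 -0.612
vertex 2.4 3.738 -0.745
endloop
endfacet
facet normal 0.070 0.108 -0.992
outer loop
vertex 3.195 4.619 -1.742
vertex 2.48 3.862 -1.875
vertex 2.328 4.896 -1.773
endloop
endfacet
facet normal 0.298 0.946 0.125
outer loop
vertex 3.195 4.619 -1.742
vertex 2.328 4.896 -1.773
vertex 3.115 4.495 -0.612
endloop
endfacet
facet normal 0.298 0.946 0.125
outer loop
vertex 3.115 4.495 -0.612
vertex 2.328 4.896 -1.773
vertex 2.248 4.772 -0.643
endloop
endfacet
facet normal -0.070 -0.108 0.992
outer loop
vertex 3.115 4.495 -0.612
vertex 2.248 4.772 -0.643
vertex 2.4 3.738 -0.745
endloop
endfacet
facet normal 0.070 0.108 -0.992
outer loop
vertex 2.328 4.896 -1.773
vertex 2.48 3.862 -1.875
vertex 1.575 4.394 -1.881
endloop
endfacet
facet normal -0.559 0.828 0.051
outer loop
vertex 2.328 4.896 -1.773
vertex 1.575 4.394 -1.881
vertex 2.248 4.772 -0.643
endloop
endfacet
facet normal -0.558 0.828 0.051
outer loop
vertex 2.248 4.772 -0.643
vertex 1.575 4.394 -1.881
vertex 1.495 4.271 -0.751
endloop
endfacet
facet normal -0.070 -0.108 0.992
outer loop
vertex 2.248 4.772 -0.643
vertex 1.495 4.271 -0.751
vertex 2.4 3.738 -0.745
endloop
endfacet
facet normal 0.070 0.109 -0.992
outer loop
vertex 1.575 4.394 -1.881
vertex 2.48 3.862 -1.875
vertex 1.503 3.492 -1.985
endloop
endfacet
facet normal -0.994 0.086 -0.061
outer loop
vertex 1.575 4.394 -1.881
vertex 1.503 3.492 -1.985
vertex 1.495 4.271 -0.751
endloop
endfacet
facet normal -0.995 0.085 -0.060
outer loop
vertex 1.495 4.271 -0.751
vertex 1.503 3.492 -1.985
vertex 1.424 3.368 -0.854
endloop
endfacet
facet normal -0.070 -0.108 0.992
outer loop
vertex 1.495 4.271 -0.751
vertex 1.424 3.368 -0.854
vertex 2.4 3.738 -0.745
endloop
endfacet
facet normal 0.071 0.108 -0.992
outer loop
vertex 1.503 3.492 -1.985
vertex 2.48 3.862 -1.875
vertex 2.167 2.868 -2.006
endloop
endfacet
facet normal -0.681 -0.721 -0.127
outer loop
vertex 1.503 3.492 -1.985
vertex 2.167 2.868 -2.006
vertex 1.424 3.368 -0.854
endloop
endfacet
facet normal -0.681 -0.721 -0.127
outer loop
vertex 1.424 3.368 -0.854
vertex 2.167 2.868 -2.006
vertex 2.087 2.745 -0.875
endloop
endfacet
facet normal -0.070 -0.108 0.992
outer loop
vertex 1.424 3.368 -0.854
vertex 2.087 2.745 -0.875
vertex 2.4 3.738 -0.745
endloop
endfacet
facet normal 0.070 0.109 -0.992
outer loop
vertex 2.167 2.868 -2.006
vertex 2.48 3.862 -1.875
vertex 3.067 2.992 -1.929
endloop
endfacet
facet normal 0.144 -0.985 -0.097
outer loop
vertex 2.167 2.868 -2.006
vertex 3.067 2.992 -1.929
vertex 2.087 2.745 -0.875
endloop
endfacet
facet normal 0.144 -0.985 -0.097
outer loop
vertex 2.087 2.745 -0.875
vertex 3.067 2.992 -1.929
vertex 2.987 2.869 -0.798
endloop
endfacet
facet normal -0.070 -0.108 0.992
outer loop
vertex 2.087 2.745 -0.875
vertex 2.987 2.869 -0.798
vertex 2.4 3.738 -0.745
endloop
endfacet
facet normal 0.070 0.109 -0.992
outer loop
vertex 3.067 2.992 -1.929
vertex 2.48 3.862 -1.875
vertex 3.524 3.772 -1.811
endloop
endfacet
facet normal 0.862 -0.506 0.006
outer loop
vertex 3.067 2.992 -1.929
vertex 3.524 3.772 -1.811
vertex 2.987 2.869 -0.798
endloop
endfacet
facet normal 0.862 -0.507 0.005
outer loop
vertex 2.987 2.869 -0.798
vertex 3.524 3.772 -1.811
vertex 3.444 3.648 -0.681
endloop
endfacet
facet normal -0.070 -0.108 0.992
outer loop
vertex 2.987 2.869 -0.798
vertex 3.444 3.648 -0.681
vertex 2.4 3.738 -0.745
endloop
endfacet
facet normal -0.512 -0.308 0.802
outer loop
vertex -3.538 -3.339 4.094
vertex -3.466 -2.293 4.541
vertex -4.84 -2.957 3.41
endloop
endfacet
facet normal -0.063 -0.918 -0.393
outer loop
vertex -4.094 -2.507 2.239
vertex -3.538 -3.339 4.094
vertex -4.84 -2.957 3.41
endloop
endfacet
facet normal -0.511 -0.308 0.802
outer loop
vertex -4.84 -2.957 3.41
vertex -3.466 -2.293 4.541
vertex -4.769 -1.911 3.857
endloop
endfacet
facet normal -0.857 0.250 -0.450
outer loop
vertex -4.769 -1.911 3.857
vertex -4.094 -2.507 2.239
vertex -4.84 -2.957 3.41
endloop
endfacet
facet normal 0.857 -0.251 0.450
outer loop
vertex -3.538 -3.339 4.094
vertex -2.72 -1.843 3.37
vertex -3.466 -2.293 4.541
endloop
endfacet
facet normal -0.063 -0.918 -0.393
outer loop
vertex -2.791 -2.889 2.923
vertex -3.538 -3.339 4.094
vertex -4.094 -2.507 2.239
endloop
endfacet
facet normal 0.857 -0.251 0.450
outer loop
vertex -2.791 -2.889 2.923
vertex -2.72 -1.843 3.37
vertex -3.538 -3.339 4.094
endloop
endfacet
facet normal 0.063 0.918 0.393
outer loop
vertex -3.466 -2.293 4.541
vertex -2.72 -1.843 3.37
vertex -4.769 -1.911 3.857
endloop
endfacet
facet normal -0.857 0.251 -0.450
outer loop
vertex -4.022 -1.461 2.686
vertex -4.094 -2.507 2.239
vertex -4.769 -1.911 3.857
endloop
endfacet
facet normal 0.063 0.918 0.393
outer loop
vertex -4.769 -1.911 3.857
vertex -2.72 -1.843 3.37
vertex -4.022 -1.461 2.686
endloop
endfacet
facet normal 0.511 0.308 -0.802
outer loop
vertex -4.022 -1.461 2.686
vertex -2.791 -2.889 2.923
vertex -4.094 -2.507 2.239
endloop
endfacet
facet normal 0.512 0.308 -0.802
outer loop
vertex -2.72 -1.843 3.37
vertex -2.791 -2.889 2.923
vertex -4.022 -1.461 2.686
endloop
endfacet

endsolid


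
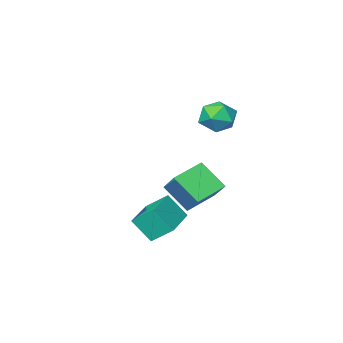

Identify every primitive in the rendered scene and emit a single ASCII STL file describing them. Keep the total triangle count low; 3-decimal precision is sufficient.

solid 
facet normal -0.940 -0.061 0.337
outer loop
vertex 1.739 -3.784 -1.629
vertex 1.344 -2.885 -2.57
vertex 1.495 -4.794 -2.492
endloop
endfacet
facet normal 0.291 -0.661 0.692
outer loop
vertex 2.716 -4.715 -2.93
vertex 1.739 -3.784 -1.629
vertex 1.495 -4.794 -2.492
endloop
endfacet
facet normal -0.939 -0.060 0.338
outer loop
vertex 1.495 -4.794 -2.492
vertex 1.344 -2.885 -2.57
vertex 1.099 -3.894 -3.432
endloop
endfacet
facet normal -0.181 -0.747 -0.639
outer loop
vertex 1.099 -3.894 -3.432
vertex 2.716 -4.715 -2.93
vertex 1.495 -4.794 -2.492
endloop
endfacet
facet normal 0.181 0.748 0.639
outer loop
vertex 1.739 -3.784 -1.629
vertex 2.565 -2.806 -3.008
vertex 1.344 -2.885 -2.57
endloop
endfacet
facet normal 0.291 -0.661 0.692
outer loop
vertex 2.961 -3.706 -2.068
vertex 1.739 -3.784 -1.629
vertex 2.716 -4.715 -2.93
endloop
endfacet
facet normal 0.182 0.747 0.639
outer loop
vertex 2.961 -3.706 -2.068
vertex 2.565 -2.806 -3.008
vertex 1.739 -3.784 -1.629
endloop
endfacet
facet normal -0.291 0.661 -0.691
outer loop
vertex 1.344 -2.885 -2.57
vertex 2.565 -2.806 -3.008
vertex 1.099 -3.894 -3.432
endloop
endfacet
facet normal -0.182 -0.748 -0.638
outer loop
vertex 2.321 -3.816 -3.871
vertex 2.716 -4.715 -2.93
vertex 1.099 -3.894 -3.432
endloop
endfacet
facet normal -0.291 0.661 -0.692
outer loop
vertex 1.099 -3.894 -3.432
vertex 2.565 -2.806 -3.008
vertex 2.321 -3.816 -3.871
endloop
endfacet
facet normal 0.940 0.060 -0.337
outer loop
vertex 2.321 -3.816 -3.871
vertex 2.961 -3.706 -2.068
vertex 2.716 -4.715 -2.93
endloop
endfacet
facet normal 0.939 0.061 -0.337
outer loop
vertex 2.565 -2.806 -3.008
vertex 2.961 -3.706 -2.068
vertex 2.321 -3.816 -3.871
endloop
endfacet
facet normal 0.446 0.853 -0.271
outer loop
vertex 2.03 -2.505 0.307
vertex 1.626 -2.129 0.826
vertex 2.299 -2.422 1.01
endloop
endfacet
facet normal 0.880 0.295 -0.372
outer loop
vertex 2.03 -2.505 0.307
vertex 2.299 -2.422 1.01
vertex 2.371 -3.086 0.653
endloop
endfacet
facet normal 0.555 -0.160 -0.816
outer loop
vertex 2.03 -2.505 0.307
vertex 2.371 -3.086 0.653
vertex 1.742 -3.203 0.248
endloop
endfacet
facet normal -0.080 0.117 -0.990
outer loop
vertex 2.03 -2.505 0.307
vertex 1.742 -3.203 0.248
vertex 1.282 -2.612 0.355
endloop
endfacet
facet normal -0.148 0.743 -0.653
outer loop
vertex 2.03 -2.505 0.307
vertex 1.282 -2.612 0.355
vertex 1.626 -2.129 0.826
endloop
endfacet
facet normal 0.966 -0.033 0.256
outer loop
vertex 2.371 -3.086 0.653
vertex 2.299 -2.422 1.01
vertex 2.178 -3.068 1.385
endloop
endfacet
facet normal 0.264 0.869 0.418
outer loop
vertex 2.299 -2.422 1.01
vertex 1.626 -2.129 0.826
vertex 1.718 -2.477 1.492
endloop
endfacet
facet normal -0.695 0.690 -0.200
outer loop
vertex 1.626 -2.129 0.826
vertex 1.282 -2.612 0.355
vertex 1.089 -2.594 1.087
endloop
endfacet
facet normal -0.586 -0.322 -0.743
outer loop
vertex 1.282 -2.612 0.355
vertex 1.742 -3.203 0.248
vertex 1.161 -3.258 0.73
endloop
endfacet
facet normal 0.441 -0.769 -0.463
outer loop
vertex 1.742 -3.203 0.248
vertex 2.371 -3.086 0.653
vertex 1.834 -3.551 0.914
endloop
endfacet
facet normal 0.080 -0.117 0.990
outer loop
vertex 1.43 -3.175 1.433
vertex 2.178 -3.068 1.385
vertex 1.718 -2.477 1.492
endloop
endfacet
facet normal -0.555 0.160 0.816
outer loop
vertex 1.43 -3.175 1.433
vertex 1.718 -2.477 1.492
vertex 1.089 -2.594 1.087
endloop
endfacet
facet normal -0.880 -0.295 0.372
outer loop
vertex 1.43 -3.175 1.433
vertex 1.089 -2.594 1.087
vertex 1.161 -3.258 0.73
endloop
endfacet
facet normal -0.446 -0.853 0.271
outer loop
vertex 1.43 -3.175 1.433
vertex 1.161 -3.258 0.73
vertex 1.834 -3.551 0.914
endloop
endfacet
facet normal 0.148 -0.743 0.653
outer loop
vertex 1.43 -3.175 1.433
vertex 1.834 -3.551 0.914
vertex 2.178 -3.068 1.385
endloop
endfacet
facet normal 0.586 0.322 0.743
outer loop
vertex 1.718 -2.477 1.492
vertex 2.178 -3.068 1.385
vertex 2.299 -2.422 1.01
endloop
endfacet
facet normal -0.441 0.769 0.463
outer loop
vertex 1.089 -2.594 1.087
vertex 1.718 -2.477 1.492
vertex 1.626 -2.129 0.826
endloop
endfacet
facet normal -0.966 0.033 -0.256
outer loop
vertex 1.161 -3.258 0.73
vertex 1.089 -2.594 1.087
vertex 1.282 -2.612 0.355
endloop
endfacet
facet normal -0.264 -0.869 -0.418
outer loop
vertex 1.834 -3.551 0.914
vertex 1.161 -3.258 0.73
vertex 1.742 -3.203 0.248
endloop
endfacet
facet normal 0.695 -0.690 0.200
outer loop
vertex 2.178 -3.068 1.385
vertex 1.834 -3.551 0.914
vertex 2.371 -3.086 0.653
endloop
endfacet
facet normal -0.398 0.476 -0.784
outer loop
vertex 2.9 -2.956 -3.621
vertex 4.149 -1.94 -3.638
vertex 3.405 -3.587 -4.26
endloop
endfacet
facet normal -0.775 -0.631 0.011
outer loop
vertex 3.851 -4.12 -3.382
vertex 2.9 -2.956 -3.621
vertex 3.405 -3.587 -4.26
endloop
endfacet
facet normal -0.399 0.476 -0.784
outer loop
vertex 3.405 -3.587 -4.26
vertex 4.149 -1.94 -3.638
vertex 4.653 -2.57 -4.277
endloop
endfacet
facet normal 0.490 -0.612 -0.621
outer loop
vertex 4.653 -2.57 -4.277
vertex 3.851 -4.12 -3.382
vertex 3.405 -3.587 -4.26
endloop
endfacet
facet normal -0.490 0.612 0.621
outer loop
vertex 2.9 -2.956 -3.621
vertex 4.595 -2.473 -2.76
vertex 4.149 -1.94 -3.638
endloop
endfacet
facet normal -0.775 -0.631 0.011
outer loop
vertex 3.347 -3.49 -2.743
vertex 2.9 -2.956 -3.621
vertex 3.851 -4.12 -3.382
endloop
endfacet
facet normal -0.490 0.612 0.621
outer loop
vertex 3.347 -3.49 -2.743
vertex 4.595 -2.473 -2.76
vertex 2.9 -2.956 -3.621
endloop
endfacet
facet normal 0.775 0.631 -0.011
outer loop
vertex 4.149 -1.94 -3.638
vertex 4.595 -2.473 -2.76
vertex 4.653 -2.57 -4.277
endloop
endfacet
facet normal 0.489 -0.612 -0.621
outer loop
vertex 5.1 -3.104 -3.399
vertex 3.851 -4.12 -3.382
vertex 4.653 -2.57 -4.277
endloop
endfacet
facet normal 0.775 0.631 -0.011
outer loop
vertex 4.653 -2.57 -4.277
vertex 4.595 -2.473 -2.76
vertex 5.1 -3.104 -3.399
endloop
endfacet
facet normal 0.398 -0.476 0.784
outer loop
vertex 5.1 -3.104 -3.399
vertex 3.347 -3.49 -2.743
vertex 3.851 -4.12 -3.382
endloop
endfacet
facet normal 0.398 -0.476 0.784
outer loop
vertex 4.595 -2.473 -2.76
vertex 3.347 -3.49 -2.743
vertex 5.1 -3.104 -3.399
endloop
endfacet

endsolid


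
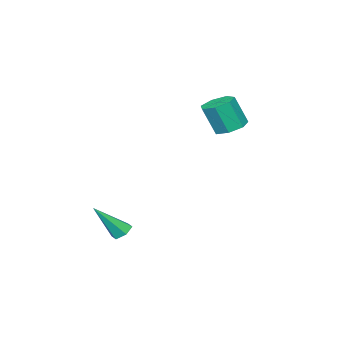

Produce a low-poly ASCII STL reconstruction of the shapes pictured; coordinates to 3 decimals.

solid 
facet normal -0.202 0.326 -0.923
outer loop
vertex -1.941 1.875 0.861
vertex -2.76 2.18 1.148
vertex -1.956 2.627 1.13
endloop
endfacet
facet normal 0.979 0.085 -0.184
outer loop
vertex -1.941 1.875 0.861
vertex -1.956 2.627 1.13
vertex -1.581 1.295 2.505
endloop
endfacet
facet normal 0.979 0.085 -0.184
outer loop
vertex -1.581 1.295 2.505
vertex -1.956 2.627 1.13
vertex -1.596 2.047 2.774
endloop
endfacet
facet normal 0.202 -0.326 0.923
outer loop
vertex -1.581 1.295 2.505
vertex -1.596 2.047 2.774
vertex -2.4 1.6 2.792
endloop
endfacet
facet normal -0.202 0.326 -0.924
outer loop
vertex -1.956 2.627 1.13
vertex -2.76 2.18 1.148
vertex -2.577 3.042 1.412
endloop
endfacet
facet normal 0.595 0.790 0.148
outer loop
vertex -1.956 2.627 1.13
vertex -2.577 3.042 1.412
vertex -1.596 2.047 2.774
endloop
endfacet
facet normal 0.595 0.790 0.148
outer loop
vertex -1.596 2.047 2.774
vertex -2.577 3.042 1.412
vertex -2.217 2.462 3.056
endloop
endfacet
facet normal 0.202 -0.326 0.924
outer loop
vertex -1.596 2.047 2.774
vertex -2.217 2.462 3.056
vertex -2.4 1.6 2.792
endloop
endfacet
facet normal -0.201 0.326 -0.924
outer loop
vertex -2.577 3.042 1.412
vertex -2.76 2.18 1.148
vertex -3.336 2.808 1.495
endloop
endfacet
facet normal -0.237 0.899 0.369
outer loop
vertex -2.577 3.042 1.412
vertex -3.336 2.808 1.495
vertex -2.217 2.462 3.056
endloop
endfacet
facet normal -0.237 0.899 0.369
outer loop
vertex -2.217 2.462 3.056
vertex -3.336 2.808 1.495
vertex -2.976 2.228 3.139
endloop
endfacet
facet normal 0.201 -0.326 0.924
outer loop
vertex -2.217 2.462 3.056
vertex -2.976 2.228 3.139
vertex -2.4 1.6 2.792
endloop
endfacet
facet normal -0.202 0.325 -0.924
outer loop
vertex -3.336 2.808 1.495
vertex -2.76 2.18 1.148
vertex -3.661 2.101 1.317
endloop
endfacet
facet normal -0.891 0.331 0.312
outer loop
vertex -3.336 2.808 1.495
vertex -3.661 2.101 1.317
vertex -2.976 2.228 3.139
endloop
endfacet
facet normal -0.891 0.331 0.312
outer loop
vertex -2.976 2.228 3.139
vertex -3.661 2.101 1.317
vertex -3.301 1.521 2.961
endloop
endfacet
facet normal 0.202 -0.325 0.924
outer loop
vertex -2.976 2.228 3.139
vertex -3.301 1.521 2.961
vertex -2.4 1.6 2.792
endloop
endfacet
facet normal -0.202 0.325 -0.924
outer loop
vertex -3.661 2.101 1.317
vertex -2.76 2.18 1.148
vertex -3.308 1.453 1.012
endloop
endfacet
facet normal -0.874 -0.486 0.020
outer loop
vertex -3.661 2.101 1.317
vertex -3.308 1.453 1.012
vertex -3.301 1.521 2.961
endloop
endfacet
facet normal -0.874 -0.486 0.020
outer loop
vertex -3.301 1.521 2.961
vertex -3.308 1.453 1.012
vertex -2.948 0.874 2.656
endloop
endfacet
facet normal 0.202 -0.325 0.924
outer loop
vertex -3.301 1.521 2.961
vertex -2.948 0.874 2.656
vertex -2.4 1.6 2.792
endloop
endfacet
facet normal -0.202 0.325 -0.924
outer loop
vertex -3.308 1.453 1.012
vertex -2.76 2.18 1.148
vertex -2.542 1.353 0.809
endloop
endfacet
facet normal -0.198 -0.937 -0.287
outer loop
vertex -3.308 1.453 1.012
vertex -2.542 1.353 0.809
vertex -2.948 0.874 2.656
endloop
endfacet
facet normal -0.200 -0.937 -0.287
outer loop
vertex -2.948 0.874 2.656
vertex -2.542 1.353 0.809
vertex -2.182 0.773 2.453
endloop
endfacet
facet normal 0.202 -0.325 0.924
outer loop
vertex -2.948 0.874 2.656
vertex -2.182 0.773 2.453
vertex -2.4 1.6 2.792
endloop
endfacet
facet normal -0.203 0.325 -0.924
outer loop
vertex -2.542 1.353 0.809
vertex -2.76 2.18 1.148
vertex -1.941 1.875 0.861
endloop
endfacet
facet normal 0.626 -0.683 -0.378
outer loop
vertex -2.542 1.353 0.809
vertex -1.941 1.875 0.861
vertex -2.182 0.773 2.453
endloop
endfacet
facet normal 0.626 -0.683 -0.378
outer loop
vertex -2.182 0.773 2.453
vertex -1.941 1.875 0.861
vertex -1.581 1.295 2.505
endloop
endfacet
facet normal 0.203 -0.325 0.924
outer loop
vertex -2.182 0.773 2.453
vertex -1.581 1.295 2.505
vertex -2.4 1.6 2.792
endloop
endfacet
facet normal -0.481 0.408 -0.776
outer loop
vertex 3.709 0.743 -4.255
vertex 3.375 0.214 -4.326
vertex 3.161 0.674 -3.952
endloop
endfacet
facet normal 0.224 0.781 0.583
outer loop
vertex 3.709 0.743 -4.255
vertex 3.161 0.674 -3.952
vertex 4.425 -0.674 -2.634
endloop
endfacet
facet normal -0.482 0.406 -0.776
outer loop
vertex 3.161 0.674 -3.952
vertex 3.375 0.214 -4.326
vertex 2.827 0.144 -4.022
endloop
endfacet
facet normal -0.560 0.248 0.791
outer loop
vertex 3.161 0.674 -3.952
vertex 2.827 0.144 -4.022
vertex 4.425 -0.674 -2.634
endloop
endfacet
facet normal -0.482 0.406 -0.776
outer loop
vertex 2.827 0.144 -4.022
vertex 3.375 0.214 -4.326
vertex 3.041 -0.316 -4.396
endloop
endfacet
facet normal -0.667 -0.632 0.395
outer loop
vertex 2.827 0.144 -4.022
vertex 3.041 -0.316 -4.396
vertex 4.425 -0.674 -2.634
endloop
endfacet
facet normal -0.483 0.407 -0.775
outer loop
vertex 3.041 -0.316 -4.396
vertex 3.375 0.214 -4.326
vertex 3.588 -0.246 -4.7
endloop
endfacet
facet normal 0.010 -0.978 -0.207
outer loop
vertex 3.041 -0.316 -4.396
vertex 3.588 -0.246 -4.7
vertex 4.425 -0.674 -2.634
endloop
endfacet
facet normal -0.482 0.408 -0.776
outer loop
vertex 3.588 -0.246 -4.7
vertex 3.375 0.214 -4.326
vertex 3.922 0.284 -4.629
endloop
endfacet
facet normal 0.794 -0.445 -0.414
outer loop
vertex 3.588 -0.246 -4.7
vertex 3.922 0.284 -4.629
vertex 4.425 -0.674 -2.634
endloop
endfacet
facet normal -0.482 0.408 -0.775
outer loop
vertex 3.922 0.284 -4.629
vertex 3.375 0.214 -4.326
vertex 3.709 0.743 -4.255
endloop
endfacet
facet normal 0.901 0.434 -0.019
outer loop
vertex 3.922 0.284 -4.629
vertex 3.709 0.743 -4.255
vertex 4.425 -0.674 -2.634
endloop
endfacet

endsolid


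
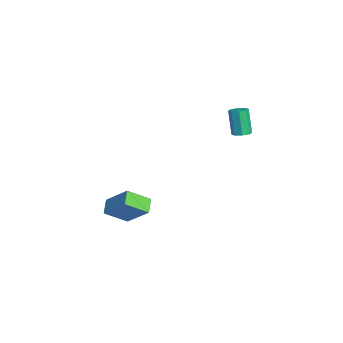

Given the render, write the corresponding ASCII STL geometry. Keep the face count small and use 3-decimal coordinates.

solid 
facet normal 0.368 0.032 -0.929
outer loop
vertex 1.068 2.486 3.308
vertex 0.574 2.586 3.116
vertex 0.985 2.89 3.289
endloop
endfacet
facet normal 0.908 0.204 0.366
outer loop
vertex 1.068 2.486 3.308
vertex 0.985 2.89 3.289
vertex 0.481 2.434 4.795
endloop
endfacet
facet normal 0.908 0.203 0.365
outer loop
vertex 0.481 2.434 4.795
vertex 0.985 2.89 3.289
vertex 0.398 2.838 4.777
endloop
endfacet
facet normal -0.366 -0.034 0.930
outer loop
vertex 0.481 2.434 4.795
vertex 0.398 2.838 4.777
vertex -0.014 2.534 4.604
endloop
endfacet
facet normal 0.367 0.033 -0.930
outer loop
vertex 0.985 2.89 3.289
vertex 0.574 2.586 3.116
vertex 0.661 3.116 3.169
endloop
endfacet
facet normal 0.500 0.836 0.226
outer loop
vertex 0.985 2.89 3.289
vertex 0.661 3.116 3.169
vertex 0.398 2.838 4.777
endloop
endfacet
facet normal 0.498 0.837 0.226
outer loop
vertex 0.398 2.838 4.777
vertex 0.661 3.116 3.169
vertex 0.073 3.064 4.657
endloop
endfacet
facet normal -0.366 -0.033 0.930
outer loop
vertex 0.398 2.838 4.777
vertex 0.073 3.064 4.657
vertex -0.014 2.534 4.604
endloop
endfacet
facet normal 0.366 0.033 -0.930
outer loop
vertex 0.661 3.116 3.169
vertex 0.574 2.586 3.116
vertex 0.285 3.032 3.018
endloop
endfacet
facet normal -0.201 0.979 -0.045
outer loop
vertex 0.661 3.116 3.169
vertex 0.285 3.032 3.018
vertex 0.073 3.064 4.657
endloop
endfacet
facet normal -0.201 0.979 -0.045
outer loop
vertex 0.073 3.064 4.657
vertex 0.285 3.032 3.018
vertex -0.302 2.98 4.506
endloop
endfacet
facet normal -0.367 -0.033 0.930
outer loop
vertex 0.073 3.064 4.657
vertex -0.302 2.98 4.506
vertex -0.014 2.534 4.604
endloop
endfacet
facet normal 0.365 0.032 -0.930
outer loop
vertex 0.285 3.032 3.018
vertex 0.574 2.586 3.116
vertex 0.079 2.686 2.925
endloop
endfacet
facet normal -0.786 0.546 -0.291
outer loop
vertex 0.285 3.032 3.018
vertex 0.079 2.686 2.925
vertex -0.302 2.98 4.506
endloop
endfacet
facet normal -0.785 0.547 -0.291
outer loop
vertex -0.302 2.98 4.506
vertex 0.079 2.686 2.925
vertex -0.508 2.634 4.412
endloop
endfacet
facet normal -0.368 -0.033 0.929
outer loop
vertex -0.302 2.98 4.506
vertex -0.508 2.634 4.412
vertex -0.014 2.534 4.604
endloop
endfacet
facet normal 0.366 0.034 -0.930
outer loop
vertex 0.079 2.686 2.925
vertex 0.574 2.586 3.116
vertex 0.162 2.282 2.943
endloop
endfacet
facet normal -0.908 -0.203 -0.366
outer loop
vertex 0.079 2.686 2.925
vertex 0.162 2.282 2.943
vertex -0.508 2.634 4.412
endloop
endfacet
facet normal -0.908 -0.204 -0.365
outer loop
vertex -0.508 2.634 4.412
vertex 0.162 2.282 2.943
vertex -0.425 2.23 4.431
endloop
endfacet
facet normal -0.368 -0.032 0.929
outer loop
vertex -0.508 2.634 4.412
vertex -0.425 2.23 4.431
vertex -0.014 2.534 4.604
endloop
endfacet
facet normal 0.366 0.033 -0.930
outer loop
vertex 0.162 2.282 2.943
vertex 0.574 2.586 3.116
vertex 0.487 2.056 3.063
endloop
endfacet
facet normal -0.499 -0.837 -0.226
outer loop
vertex 0.162 2.282 2.943
vertex 0.487 2.056 3.063
vertex -0.425 2.23 4.431
endloop
endfacet
facet normal -0.499 -0.836 -0.227
outer loop
vertex -0.425 2.23 4.431
vertex 0.487 2.056 3.063
vertex -0.101 2.004 4.551
endloop
endfacet
facet normal -0.367 -0.033 0.930
outer loop
vertex -0.425 2.23 4.431
vertex -0.101 2.004 4.551
vertex -0.014 2.534 4.604
endloop
endfacet
facet normal 0.367 0.033 -0.930
outer loop
vertex 0.487 2.056 3.063
vertex 0.574 2.586 3.116
vertex 0.862 2.14 3.214
endloop
endfacet
facet normal 0.201 -0.979 0.045
outer loop
vertex 0.487 2.056 3.063
vertex 0.862 2.14 3.214
vertex -0.101 2.004 4.551
endloop
endfacet
facet normal 0.201 -0.979 0.045
outer loop
vertex -0.101 2.004 4.551
vertex 0.862 2.14 3.214
vertex 0.275 2.088 4.702
endloop
endfacet
facet normal -0.366 -0.033 0.930
outer loop
vertex -0.101 2.004 4.551
vertex 0.275 2.088 4.702
vertex -0.014 2.534 4.604
endloop
endfacet
facet normal 0.368 0.033 -0.929
outer loop
vertex 0.862 2.14 3.214
vertex 0.574 2.586 3.116
vertex 1.068 2.486 3.308
endloop
endfacet
facet normal 0.785 -0.547 0.291
outer loop
vertex 0.862 2.14 3.214
vertex 1.068 2.486 3.308
vertex 0.275 2.088 4.702
endloop
endfacet
facet normal 0.786 -0.546 0.291
outer loop
vertex 0.275 2.088 4.702
vertex 1.068 2.486 3.308
vertex 0.481 2.434 4.795
endloop
endfacet
facet normal -0.365 -0.032 0.930
outer loop
vertex 0.275 2.088 4.702
vertex 0.481 2.434 4.795
vertex -0.014 2.534 4.604
endloop
endfacet
facet normal -0.542 -0.492 -0.681
outer loop
vertex -1.784 -4.307 -2.77
vertex -1.836 -3.0 -3.674
vertex -0.952 -4.59 -3.228
endloop
endfacet
facet normal 0.033 -0.822 0.568
outer loop
vertex 0.116 -3.62 -1.886
vertex -1.784 -4.307 -2.77
vertex -0.952 -4.59 -3.228
endloop
endfacet
facet normal -0.542 -0.492 -0.681
outer loop
vertex -0.952 -4.59 -3.228
vertex -1.836 -3.0 -3.674
vertex -1.005 -3.283 -4.131
endloop
endfacet
facet normal 0.840 -0.285 -0.462
outer loop
vertex -1.005 -3.283 -4.131
vertex 0.116 -3.62 -1.886
vertex -0.952 -4.59 -3.228
endloop
endfacet
facet normal -0.840 0.286 0.462
outer loop
vertex -1.784 -4.307 -2.77
vertex -0.768 -2.03 -2.332
vertex -1.836 -3.0 -3.674
endloop
endfacet
facet normal 0.033 -0.822 0.569
outer loop
vertex -0.715 -3.337 -1.429
vertex -1.784 -4.307 -2.77
vertex 0.116 -3.62 -1.886
endloop
endfacet
facet normal -0.839 0.286 0.463
outer loop
vertex -0.715 -3.337 -1.429
vertex -0.768 -2.03 -2.332
vertex -1.784 -4.307 -2.77
endloop
endfacet
facet normal -0.033 0.822 -0.568
outer loop
vertex -1.836 -3.0 -3.674
vertex -0.768 -2.03 -2.332
vertex -1.005 -3.283 -4.131
endloop
endfacet
facet normal 0.839 -0.286 -0.462
outer loop
vertex 0.064 -2.313 -2.79
vertex 0.116 -3.62 -1.886
vertex -1.005 -3.283 -4.131
endloop
endfacet
facet normal -0.033 0.822 -0.568
outer loop
vertex -1.005 -3.283 -4.131
vertex -0.768 -2.03 -2.332
vertex 0.064 -2.313 -2.79
endloop
endfacet
facet normal 0.542 0.492 0.681
outer loop
vertex 0.064 -2.313 -2.79
vertex -0.715 -3.337 -1.429
vertex 0.116 -3.62 -1.886
endloop
endfacet
facet normal 0.542 0.492 0.681
outer loop
vertex -0.768 -2.03 -2.332
vertex -0.715 -3.337 -1.429
vertex 0.064 -2.313 -2.79
endloop
endfacet

endsolid


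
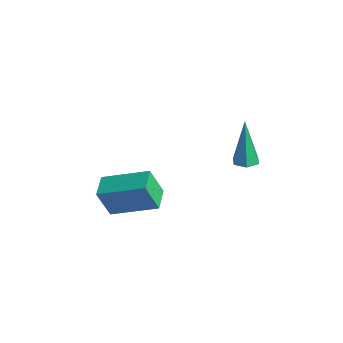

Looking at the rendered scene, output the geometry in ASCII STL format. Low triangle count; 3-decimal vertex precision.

solid 
facet normal 0.173 -0.058 -0.983
outer loop
vertex 2.682 1.613 -0.781
vertex 2.259 1.334 -0.839
vertex 2.236 1.842 -0.873
endloop
endfacet
facet normal 0.403 0.882 0.244
outer loop
vertex 2.682 1.613 -0.781
vertex 2.236 1.842 -0.873
vertex 1.921 1.446 1.079
endloop
endfacet
facet normal 0.173 -0.058 -0.983
outer loop
vertex 2.236 1.842 -0.873
vertex 2.259 1.334 -0.839
vertex 1.813 1.563 -0.931
endloop
endfacet
facet normal -0.556 0.827 0.078
outer loop
vertex 2.236 1.842 -0.873
vertex 1.813 1.563 -0.931
vertex 1.921 1.446 1.079
endloop
endfacet
facet normal 0.173 -0.058 -0.983
outer loop
vertex 1.813 1.563 -0.931
vertex 2.259 1.334 -0.839
vertex 1.836 1.055 -0.897
endloop
endfacet
facet normal -0.998 -0.042 0.051
outer loop
vertex 1.813 1.563 -0.931
vertex 1.836 1.055 -0.897
vertex 1.921 1.446 1.079
endloop
endfacet
facet normal 0.173 -0.058 -0.983
outer loop
vertex 1.836 1.055 -0.897
vertex 2.259 1.334 -0.839
vertex 2.282 0.825 -0.805
endloop
endfacet
facet normal -0.481 -0.856 0.190
outer loop
vertex 1.836 1.055 -0.897
vertex 2.282 0.825 -0.805
vertex 1.921 1.446 1.079
endloop
endfacet
facet normal 0.173 -0.058 -0.983
outer loop
vertex 2.282 0.825 -0.805
vertex 2.259 1.334 -0.839
vertex 2.705 1.104 -0.747
endloop
endfacet
facet normal 0.480 -0.802 0.356
outer loop
vertex 2.282 0.825 -0.805
vertex 2.705 1.104 -0.747
vertex 1.921 1.446 1.079
endloop
endfacet
facet normal 0.173 -0.058 -0.983
outer loop
vertex 2.705 1.104 -0.747
vertex 2.259 1.334 -0.839
vertex 2.682 1.613 -0.781
endloop
endfacet
facet normal 0.921 0.067 0.383
outer loop
vertex 2.705 1.104 -0.747
vertex 2.682 1.613 -0.781
vertex 1.921 1.446 1.079
endloop
endfacet
facet normal -0.591 -0.725 -0.355
outer loop
vertex 1.208 -4.03 -1.273
vertex 0.444 -3.458 -1.169
vertex 1.377 -3.59 -2.452
endloop
endfacet
facet normal 0.796 -0.596 -0.108
outer loop
vertex 2.476 -2.242 -1.791
vertex 1.208 -4.03 -1.273
vertex 1.377 -3.59 -2.452
endloop
endfacet
facet normal -0.591 -0.725 -0.355
outer loop
vertex 1.377 -3.59 -2.452
vertex 0.444 -3.458 -1.169
vertex 0.613 -3.018 -2.348
endloop
endfacet
facet normal 0.133 0.347 -0.928
outer loop
vertex 0.613 -3.018 -2.348
vertex 2.476 -2.242 -1.791
vertex 1.377 -3.59 -2.452
endloop
endfacet
facet normal -0.133 -0.347 0.928
outer loop
vertex 1.208 -4.03 -1.273
vertex 1.543 -2.11 -0.508
vertex 0.444 -3.458 -1.169
endloop
endfacet
facet normal 0.796 -0.596 -0.108
outer loop
vertex 2.307 -2.682 -0.612
vertex 1.208 -4.03 -1.273
vertex 2.476 -2.242 -1.791
endloop
endfacet
facet normal -0.133 -0.347 0.928
outer loop
vertex 2.307 -2.682 -0.612
vertex 1.543 -2.11 -0.508
vertex 1.208 -4.03 -1.273
endloop
endfacet
facet normal -0.796 0.596 0.108
outer loop
vertex 0.444 -3.458 -1.169
vertex 1.543 -2.11 -0.508
vertex 0.613 -3.018 -2.348
endloop
endfacet
facet normal 0.133 0.347 -0.928
outer loop
vertex 1.712 -1.67 -1.687
vertex 2.476 -2.242 -1.791
vertex 0.613 -3.018 -2.348
endloop
endfacet
facet normal -0.796 0.596 0.108
outer loop
vertex 0.613 -3.018 -2.348
vertex 1.543 -2.11 -0.508
vertex 1.712 -1.67 -1.687
endloop
endfacet
facet normal 0.591 0.725 0.355
outer loop
vertex 1.712 -1.67 -1.687
vertex 2.307 -2.682 -0.612
vertex 2.476 -2.242 -1.791
endloop
endfacet
facet normal 0.591 0.725 0.355
outer loop
vertex 1.543 -2.11 -0.508
vertex 2.307 -2.682 -0.612
vertex 1.712 -1.67 -1.687
endloop
endfacet

endsolid


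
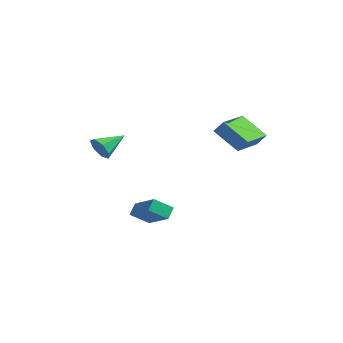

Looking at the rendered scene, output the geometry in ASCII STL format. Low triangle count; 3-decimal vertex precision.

solid 
facet normal -0.452 -0.694 0.561
outer loop
vertex 0.619 0.126 -2.466
vertex -1.173 0.517 -3.425
vertex 0.8 -0.458 -3.042
endloop
endfacet
facet normal 0.866 -0.188 0.463
outer loop
vertex 1.373 0.423 -3.755
vertex 0.619 0.126 -2.466
vertex 0.8 -0.458 -3.042
endloop
endfacet
facet normal -0.452 -0.694 0.561
outer loop
vertex 0.8 -0.458 -3.042
vertex -1.173 0.517 -3.425
vertex -0.992 -0.067 -4.001
endloop
endfacet
facet normal 0.215 -0.695 -0.686
outer loop
vertex -0.992 -0.067 -4.001
vertex 1.373 0.423 -3.755
vertex 0.8 -0.458 -3.042
endloop
endfacet
facet normal -0.215 0.695 0.686
outer loop
vertex 0.619 0.126 -2.466
vertex -0.6 1.398 -4.138
vertex -1.173 0.517 -3.425
endloop
endfacet
facet normal 0.866 -0.188 0.463
outer loop
vertex 1.192 1.007 -3.179
vertex 0.619 0.126 -2.466
vertex 1.373 0.423 -3.755
endloop
endfacet
facet normal -0.215 0.695 0.686
outer loop
vertex 1.192 1.007 -3.179
vertex -0.6 1.398 -4.138
vertex 0.619 0.126 -2.466
endloop
endfacet
facet normal -0.866 0.188 -0.463
outer loop
vertex -1.173 0.517 -3.425
vertex -0.6 1.398 -4.138
vertex -0.992 -0.067 -4.001
endloop
endfacet
facet normal 0.215 -0.695 -0.686
outer loop
vertex -0.419 0.814 -4.714
vertex 1.373 0.423 -3.755
vertex -0.992 -0.067 -4.001
endloop
endfacet
facet normal -0.866 0.188 -0.463
outer loop
vertex -0.992 -0.067 -4.001
vertex -0.6 1.398 -4.138
vertex -0.419 0.814 -4.714
endloop
endfacet
facet normal 0.452 0.694 -0.561
outer loop
vertex -0.419 0.814 -4.714
vertex 1.192 1.007 -3.179
vertex 1.373 0.423 -3.755
endloop
endfacet
facet normal 0.452 0.694 -0.561
outer loop
vertex -0.6 1.398 -4.138
vertex 1.192 1.007 -3.179
vertex -0.419 0.814 -4.714
endloop
endfacet
facet normal -0.176 -0.907 -0.383
outer loop
vertex -3.067 0.409 -0.586
vertex -3.52 0.22 0.071
vertex -3.76 0.564 -0.634
endloop
endfacet
facet normal 0.202 0.690 -0.695
outer loop
vertex -3.067 0.409 -0.586
vertex -3.76 0.564 -0.634
vertex -3.22 1.78 0.729
endloop
endfacet
facet normal -0.174 -0.907 -0.383
outer loop
vertex -3.76 0.564 -0.634
vertex -3.52 0.22 0.071
vertex -4.273 0.459 -0.152
endloop
endfacet
facet normal -0.547 0.720 -0.426
outer loop
vertex -3.76 0.564 -0.634
vertex -4.273 0.459 -0.152
vertex -3.22 1.78 0.729
endloop
endfacet
facet normal -0.174 -0.907 -0.383
outer loop
vertex -4.273 0.459 -0.152
vertex -3.52 0.22 0.071
vertex -4.219 0.174 0.498
endloop
endfacet
facet normal -0.833 0.478 0.279
outer loop
vertex -4.273 0.459 -0.152
vertex -4.219 0.174 0.498
vertex -3.22 1.78 0.729
endloop
endfacet
facet normal -0.174 -0.907 -0.383
outer loop
vertex -4.219 0.174 0.498
vertex -3.52 0.22 0.071
vertex -3.639 -0.076 0.826
endloop
endfacet
facet normal -0.439 0.145 0.887
outer loop
vertex -4.219 0.174 0.498
vertex -3.639 -0.076 0.826
vertex -3.22 1.78 0.729
endloop
endfacet
facet normal -0.174 -0.907 -0.383
outer loop
vertex -3.639 -0.076 0.826
vertex -3.52 0.22 0.071
vertex -2.97 -0.103 0.586
endloop
endfacet
facet normal 0.337 -0.027 0.941
outer loop
vertex -3.639 -0.076 0.826
vertex -2.97 -0.103 0.586
vertex -3.22 1.78 0.729
endloop
endfacet
facet normal -0.175 -0.907 -0.382
outer loop
vertex -2.97 -0.103 0.586
vertex -3.52 0.22 0.071
vertex -2.715 0.113 -0.043
endloop
endfacet
facet normal 0.912 0.091 0.401
outer loop
vertex -2.97 -0.103 0.586
vertex -2.715 0.113 -0.043
vertex -3.22 1.78 0.729
endloop
endfacet
facet normal -0.175 -0.908 -0.382
outer loop
vertex -2.715 0.113 -0.043
vertex -3.52 0.22 0.071
vertex -3.067 0.409 -0.586
endloop
endfacet
facet normal 0.851 0.410 -0.328
outer loop
vertex -2.715 0.113 -0.043
vertex -3.067 0.409 -0.586
vertex -3.22 1.78 0.729
endloop
endfacet
facet normal -0.786 -0.142 0.601
outer loop
vertex 3.128 2.682 3.009
vertex 2.624 4.723 2.831
vertex 2.621 2.495 2.302
endloop
endfacet
facet normal 0.239 -0.967 0.085
outer loop
vertex 4.076 2.757 1.189
vertex 3.128 2.682 3.009
vertex 2.621 2.495 2.302
endloop
endfacet
facet normal -0.787 -0.142 0.601
outer loop
vertex 2.621 2.495 2.302
vertex 2.624 4.723 2.831
vertex 2.117 4.536 2.123
endloop
endfacet
facet normal -0.570 -0.210 -0.794
outer loop
vertex 2.117 4.536 2.123
vertex 4.076 2.757 1.189
vertex 2.621 2.495 2.302
endloop
endfacet
facet normal 0.570 0.210 0.794
outer loop
vertex 3.128 2.682 3.009
vertex 4.079 4.985 1.718
vertex 2.624 4.723 2.831
endloop
endfacet
facet normal 0.239 -0.967 0.085
outer loop
vertex 4.583 2.944 1.897
vertex 3.128 2.682 3.009
vertex 4.076 2.757 1.189
endloop
endfacet
facet normal 0.569 0.210 0.795
outer loop
vertex 4.583 2.944 1.897
vertex 4.079 4.985 1.718
vertex 3.128 2.682 3.009
endloop
endfacet
facet normal -0.239 0.967 -0.084
outer loop
vertex 2.624 4.723 2.831
vertex 4.079 4.985 1.718
vertex 2.117 4.536 2.123
endloop
endfacet
facet normal -0.570 -0.210 -0.795
outer loop
vertex 3.572 4.798 1.011
vertex 4.076 2.757 1.189
vertex 2.117 4.536 2.123
endloop
endfacet
facet normal -0.239 0.967 -0.085
outer loop
vertex 2.117 4.536 2.123
vertex 4.079 4.985 1.718
vertex 3.572 4.798 1.011
endloop
endfacet
facet normal 0.787 0.142 -0.601
outer loop
vertex 3.572 4.798 1.011
vertex 4.583 2.944 1.897
vertex 4.076 2.757 1.189
endloop
endfacet
facet normal 0.786 0.141 -0.601
outer loop
vertex 4.079 4.985 1.718
vertex 4.583 2.944 1.897
vertex 3.572 4.798 1.011
endloop
endfacet

endsolid
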